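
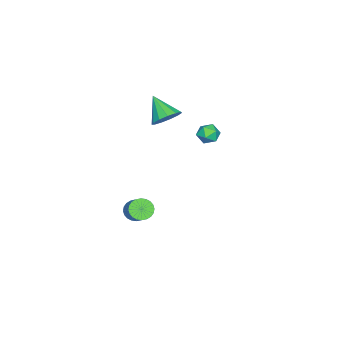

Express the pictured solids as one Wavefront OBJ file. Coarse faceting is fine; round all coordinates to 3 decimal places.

v 0.598 0.637 2.159
v 1.127 0.009 1.816
v 0.002 -0.457 3.241
v 1.389 0.229 2.182
v 1.4 0.578 2.542
v 1.156 0.947 2.779
v 0.735 1.216 2.82
v 0.271 1.302 2.651
v -0.089 1.177 2.326
v -0.232 0.88 1.947
v -0.11 0.506 1.636
v 0.236 0.173 1.491
v 0.697 -0.012 1.558
v 2.283 -0.4 -4.408
v 2.673 -0.184 -4.934
v 3.627 0.616 -3.899
v 3.237 0.4 -3.372
v 2.491 0.014 -4.919
v 3.445 0.814 -3.884
v 2.277 0.148 -4.826
v 3.231 0.949 -3.791
v 2.064 0.2 -4.67
v 3.019 1 -3.634
v 1.884 0.16 -4.473
v 2.839 0.96 -3.437
v 1.765 0.034 -4.267
v 2.72 0.834 -3.231
v 1.725 -0.157 -4.082
v 2.68 0.643 -3.046
v 1.77 -0.386 -3.946
v 2.724 0.415 -2.911
v 1.893 -0.616 -3.881
v 2.847 0.184 -2.846
v 2.075 -0.814 -3.896
v 3.029 -0.014 -2.861
v 2.289 -0.949 -3.989
v 3.243 -0.148 -2.954
v 2.501 -1 -4.146
v 3.456 -0.2 -3.11
v 2.681 -0.96 -4.343
v 3.636 -0.16 -3.307
v 2.8 -0.834 -4.549
v 3.755 -0.034 -3.513
v 2.84 -0.643 -4.734
v 3.795 0.157 -3.698
v 2.796 -0.415 -4.869
v 3.75 0.386 -3.834
v 2.85 4.43 2.965
v 3.224 4.016 3.341
v 1.996 3.764 3.079
v 2.37 3.35 3.455
v 2.195 3.954 3.693
v 2.723 4.366 3.622
v 2.497 3.414 2.798
v 3.025 3.826 2.727
v 3.006 3.388 3.237
v 2.819 3.722 3.791
v 2.401 4.058 2.629
v 2.214 4.392 3.183
f 2 1 4
f 2 4 3
f 4 1 5
f 4 5 3
f 5 1 6
f 5 6 3
f 6 1 7
f 6 7 3
f 7 1 8
f 7 8 3
f 8 1 9
f 8 9 3
f 9 1 10
f 9 10 3
f 10 1 11
f 10 11 3
f 11 1 12
f 11 12 3
f 12 1 13
f 12 13 3
f 13 1 2
f 13 2 3
f 15 14 18
f 15 18 16
f 16 18 19
f 16 19 17
f 18 14 20
f 18 20 19
f 19 20 21
f 19 21 17
f 20 14 22
f 20 22 21
f 21 22 23
f 21 23 17
f 22 14 24
f 22 24 23
f 23 24 25
f 23 25 17
f 24 14 26
f 24 26 25
f 25 26 27
f 25 27 17
f 26 14 28
f 26 28 27
f 27 28 29
f 27 29 17
f 28 14 30
f 28 30 29
f 29 30 31
f 29 31 17
f 30 14 32
f 30 32 31
f 31 32 33
f 31 33 17
f 32 14 34
f 32 34 33
f 33 34 35
f 33 35 17
f 34 14 36
f 34 36 35
f 35 36 37
f 35 37 17
f 36 14 38
f 36 38 37
f 37 38 39
f 37 39 17
f 38 14 40
f 38 40 39
f 39 40 41
f 39 41 17
f 40 14 42
f 40 42 41
f 41 42 43
f 41 43 17
f 42 14 44
f 42 44 43
f 43 44 45
f 43 45 17
f 44 14 46
f 44 46 45
f 45 46 47
f 45 47 17
f 46 14 15
f 46 15 47
f 47 15 16
f 47 16 17
f 48 59 53
f 48 53 49
f 48 49 55
f 48 55 58
f 48 58 59
f 49 53 57
f 53 59 52
f 59 58 50
f 58 55 54
f 55 49 56
f 51 57 52
f 51 52 50
f 51 50 54
f 51 54 56
f 51 56 57
f 52 57 53
f 50 52 59
f 54 50 58
f 56 54 55
f 57 56 49



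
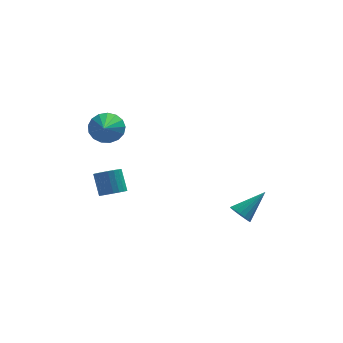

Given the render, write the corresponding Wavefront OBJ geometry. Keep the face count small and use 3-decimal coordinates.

v 1.816 -3.176 0.112
v 2.112 -3.08 -0.304
v 2.844 -2.644 0.968
v 1.98 -2.871 -0.275
v 1.811 -2.732 -0.158
v 1.642 -2.694 0.021
v 1.513 -2.767 0.221
v 1.454 -2.934 0.397
v 1.477 -3.156 0.506
v 1.578 -3.383 0.526
v 1.733 -3.562 0.451
v 1.908 -3.653 0.298
v 2.061 -3.635 0.103
v 2.158 -3.511 -0.091
v 2.176 -3.311 -0.237
v -2.894 -1.386 0.459
v -2.405 -1.127 0.374
v -2.577 -0.515 1.235
v -3.066 -0.774 1.321
v -2.552 -0.995 0.25
v -2.724 -0.383 1.112
v -2.758 -0.93 0.163
v -2.93 -0.319 1.024
v -2.988 -0.944 0.128
v -3.16 -0.333 0.989
v -3.201 -1.035 0.149
v -3.373 -0.424 1.01
v -3.361 -1.186 0.224
v -3.534 -0.575 1.085
v -3.441 -1.372 0.34
v -3.613 -0.761 1.201
v -3.426 -1.56 0.477
v -3.598 -0.949 1.338
v -3.319 -1.718 0.61
v -3.491 -1.107 1.471
v -3.138 -1.818 0.718
v -3.31 -1.207 1.579
v -2.915 -1.844 0.78
v -3.088 -1.233 1.642
v -2.689 -1.79 0.788
v -2.861 -1.179 1.649
v -2.498 -1.667 0.738
v -2.67 -1.056 1.599
v -2.375 -1.495 0.641
v -2.548 -0.883 1.502
v -2.342 -1.303 0.512
v -2.515 -0.692 1.373
v -2.939 1.255 2.561
v -2.504 0.897 2.066
v -3.141 -0.175 3.419
v -2.273 1.014 2.315
v -2.195 1.186 2.621
v -2.287 1.374 2.912
v -2.529 1.535 3.123
v -2.865 1.631 3.206
v -3.218 1.642 3.14
v -3.507 1.564 2.942
v -3.666 1.415 2.657
v -3.658 1.23 2.349
v -3.486 1.05 2.091
v -3.189 0.917 1.94
v -2.834 0.862 1.931
f 2 1 4
f 2 4 3
f 4 1 5
f 4 5 3
f 5 1 6
f 5 6 3
f 6 1 7
f 6 7 3
f 7 1 8
f 7 8 3
f 8 1 9
f 8 9 3
f 9 1 10
f 9 10 3
f 10 1 11
f 10 11 3
f 11 1 12
f 11 12 3
f 12 1 13
f 12 13 3
f 13 1 14
f 13 14 3
f 14 1 15
f 14 15 3
f 15 1 2
f 15 2 3
f 17 16 20
f 17 20 18
f 18 20 21
f 18 21 19
f 20 16 22
f 20 22 21
f 21 22 23
f 21 23 19
f 22 16 24
f 22 24 23
f 23 24 25
f 23 25 19
f 24 16 26
f 24 26 25
f 25 26 27
f 25 27 19
f 26 16 28
f 26 28 27
f 27 28 29
f 27 29 19
f 28 16 30
f 28 30 29
f 29 30 31
f 29 31 19
f 30 16 32
f 30 32 31
f 31 32 33
f 31 33 19
f 32 16 34
f 32 34 33
f 33 34 35
f 33 35 19
f 34 16 36
f 34 36 35
f 35 36 37
f 35 37 19
f 36 16 38
f 36 38 37
f 37 38 39
f 37 39 19
f 38 16 40
f 38 40 39
f 39 40 41
f 39 41 19
f 40 16 42
f 40 42 41
f 41 42 43
f 41 43 19
f 42 16 44
f 42 44 43
f 43 44 45
f 43 45 19
f 44 16 46
f 44 46 45
f 45 46 47
f 45 47 19
f 46 16 17
f 46 17 47
f 47 17 18
f 47 18 19
f 49 48 51
f 49 51 50
f 51 48 52
f 51 52 50
f 52 48 53
f 52 53 50
f 53 48 54
f 53 54 50
f 54 48 55
f 54 55 50
f 55 48 56
f 55 56 50
f 56 48 57
f 56 57 50
f 57 48 58
f 57 58 50
f 58 48 59
f 58 59 50
f 59 48 60
f 59 60 50
f 60 48 61
f 60 61 50
f 61 48 62
f 61 62 50
f 62 48 49
f 62 49 50



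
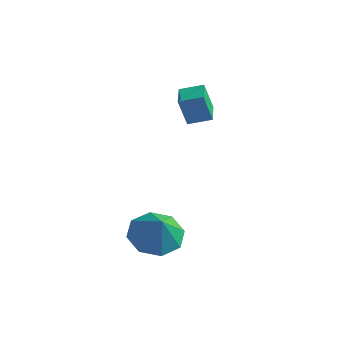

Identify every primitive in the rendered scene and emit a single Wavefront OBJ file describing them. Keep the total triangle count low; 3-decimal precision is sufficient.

v -1.721 1.043 2.957
v -1.877 0.715 4.143
v -2.5 1.852 3.079
v -2.656 1.524 4.264
v -1.044 1.656 3.216
v -1.2 1.328 4.401
v -1.823 2.465 3.337
v -1.979 2.137 4.523
v 0.038 -2.203 -0.763
v 0.746 -2.601 -1.412
v 0.802 -2.617 0.323
v 0.895 -1.842 -1.228
v 0.543 -1.294 -0.771
v -0.105 -1.278 -0.309
v -0.669 -1.804 -0.113
v -0.819 -2.564 -0.297
v -0.467 -3.112 -0.754
v 0.182 -3.128 -1.216
f 2 4 1
f 5 2 1
f 1 4 3
f 3 5 1
f 2 8 4
f 6 2 5
f 6 8 2
f 4 8 3
f 7 5 3
f 3 8 7
f 7 6 5
f 8 6 7
f 10 9 12
f 10 12 11
f 12 9 13
f 12 13 11
f 13 9 14
f 13 14 11
f 14 9 15
f 14 15 11
f 15 9 16
f 15 16 11
f 16 9 17
f 16 17 11
f 17 9 18
f 17 18 11
f 18 9 10
f 18 10 11



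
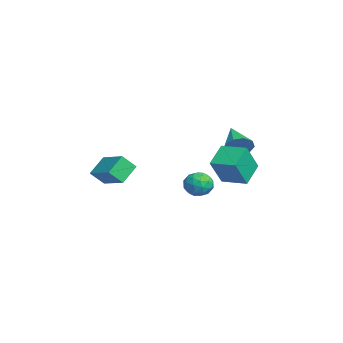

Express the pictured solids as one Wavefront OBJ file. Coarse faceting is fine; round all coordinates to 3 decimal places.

v 1.073 3.818 -0.826
v 1.443 3.417 -0.098
v -0.733 3.702 0.026
v 1.439 4.035 -0.022
v 1.263 4.551 -0.322
v 0.999 4.725 -0.858
v 0.769 4.474 -1.379
v 0.681 3.916 -1.642
v 0.777 3.313 -1.523
v 1.011 2.946 -1.077
v 1.273 2.987 -0.515
v -0.228 -2.852 -2.49
v -0.14 -3.654 -1.629
v 1.38 -1.994 -1.856
v 1.468 -2.796 -0.995
v 0.572 -3.704 -3.365
v 0.66 -4.506 -2.504
v 2.18 -2.846 -2.731
v 2.268 -3.648 -1.87
v 2.061 3.296 -1.708
v 2.764 2.506 -0.034
v 3.079 4.509 -1.564
v 3.782 3.719 0.111
v 3.178 2.461 -2.571
v 3.881 1.671 -0.896
v 4.196 3.674 -2.426
v 4.899 2.884 -0.752
v 2.491 1.862 -2.661
v 3.386 1.956 -2.566
v 2.674 0.444 -2.974
v 3.569 0.538 -2.879
v 3.028 0.597 -2.156
v 2.915 1.473 -1.963
v 3.145 0.927 -3.577
v 3.032 1.803 -3.384
v 3.79 1.378 -3.132
v 3.717 1.175 -2.254
v 2.343 1.225 -3.286
v 2.27 1.022 -2.408
v 2.922 2.033 -2.586
v 3.138 0.367 -2.954
v 2.82 0.402 -2.53
v 3.345 0.457 -2.473
v 2.646 1.75 -2.232
v 3.171 1.805 -2.175
v 2.961 1.007 -1.935
v 2.889 0.595 -3.365
v 3.414 0.65 -3.308
v 2.715 1.943 -3.067
v 3.24 1.998 -3.01
v 3.099 1.393 -3.605
v 3.686 1.749 -2.862
v 3.793 0.916 -3.047
v 3.544 1.144 -3.457
v 3.478 1.659 -3.343
v 3.643 1.629 -2.346
v 3.75 0.796 -2.53
v 3.433 0.831 -2.106
v 3.366 1.346 -1.992
v 3.88 1.29 -2.679
v 2.31 1.604 -3.01
v 2.417 0.771 -3.194
v 2.694 1.054 -3.548
v 2.627 1.569 -3.434
v 2.267 1.484 -2.493
v 2.374 0.651 -2.678
v 2.582 0.741 -2.197
v 2.516 1.256 -2.083
v 2.18 1.11 -2.861
f 2 1 4
f 2 4 3
f 4 1 5
f 4 5 3
f 5 1 6
f 5 6 3
f 6 1 7
f 6 7 3
f 7 1 8
f 7 8 3
f 8 1 9
f 8 9 3
f 9 1 10
f 9 10 3
f 10 1 11
f 10 11 3
f 11 1 2
f 11 2 3
f 13 15 12
f 16 13 12
f 12 15 14
f 14 16 12
f 13 19 15
f 17 13 16
f 17 19 13
f 15 19 14
f 18 16 14
f 14 19 18
f 18 17 16
f 19 17 18
f 21 23 20
f 24 21 20
f 20 23 22
f 22 24 20
f 21 27 23
f 25 21 24
f 25 27 21
f 23 27 22
f 26 24 22
f 22 27 26
f 26 25 24
f 27 25 26
f 28 65 44
f 65 39 68
f 44 68 33
f 65 68 44
f 28 44 40
f 44 33 45
f 40 45 29
f 44 45 40
f 28 40 49
f 40 29 50
f 49 50 35
f 40 50 49
f 28 49 61
f 49 35 64
f 61 64 38
f 49 64 61
f 28 61 65
f 61 38 69
f 65 69 39
f 61 69 65
f 29 45 56
f 45 33 59
f 56 59 37
f 45 59 56
f 33 68 46
f 68 39 67
f 46 67 32
f 68 67 46
f 39 69 66
f 69 38 62
f 66 62 30
f 69 62 66
f 38 64 63
f 64 35 51
f 63 51 34
f 64 51 63
f 35 50 55
f 50 29 52
f 55 52 36
f 50 52 55
f 31 57 43
f 57 37 58
f 43 58 32
f 57 58 43
f 31 43 41
f 43 32 42
f 41 42 30
f 43 42 41
f 31 41 48
f 41 30 47
f 48 47 34
f 41 47 48
f 31 48 53
f 48 34 54
f 53 54 36
f 48 54 53
f 31 53 57
f 53 36 60
f 57 60 37
f 53 60 57
f 32 58 46
f 58 37 59
f 46 59 33
f 58 59 46
f 30 42 66
f 42 32 67
f 66 67 39
f 42 67 66
f 34 47 63
f 47 30 62
f 63 62 38
f 47 62 63
f 36 54 55
f 54 34 51
f 55 51 35
f 54 51 55
f 37 60 56
f 60 36 52
f 56 52 29
f 60 52 56



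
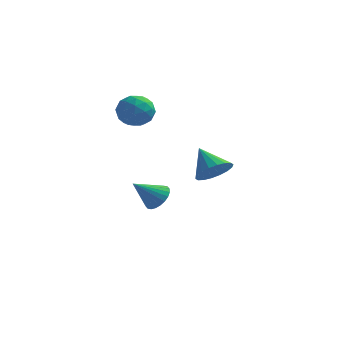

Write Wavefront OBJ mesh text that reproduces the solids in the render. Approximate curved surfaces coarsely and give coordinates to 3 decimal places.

v 1.806 -2.859 1.253
v 2.589 -2.393 1.613
v 0.834 -2.041 2.307
v 2.459 -2.13 1.29
v 2.201 -2.012 0.959
v 1.863 -2.061 0.687
v 1.515 -2.269 0.527
v 1.224 -2.593 0.511
v 1.048 -2.97 0.641
v 1.022 -3.325 0.893
v 1.152 -3.588 1.216
v 1.411 -3.706 1.547
v 1.748 -3.657 1.819
v 2.096 -3.449 1.979
v 2.387 -3.125 1.996
v 2.563 -2.748 1.865
v -3.276 1.388 3.171
v -2.637 1.112 3.93
v -3.443 -0.212 2.73
v -2.804 -0.488 3.489
v -3.74 -0.119 3.712
v -3.637 0.869 3.985
v -2.443 0.031 2.675
v -2.34 1.019 2.948
v -2.122 0.273 3.624
v -2.924 0.18 4.265
v -3.156 0.72 2.395
v -3.958 0.627 3.036
v -2.942 1.39 3.589
v -3.138 -0.49 3.071
v -3.689 -0.273 3.202
v -3.313 -0.436 3.648
v -3.529 1.248 3.621
v -3.154 1.085 4.068
v -3.802 0.362 3.939
v -2.926 -0.185 2.592
v -2.551 -0.348 3.039
v -2.767 1.336 3.012
v -2.391 1.173 3.458
v -2.278 0.538 2.721
v -2.264 0.735 3.856
v -2.362 -0.205 3.597
v -2.15 0.099 3.118
v -2.089 0.68 3.278
v -2.735 0.68 4.232
v -2.833 -0.26 3.973
v -3.383 -0.043 4.104
v -3.323 0.538 4.264
v -2.432 0.187 4.053
v -3.247 1.16 2.687
v -3.345 0.22 2.428
v -2.757 0.362 2.396
v -2.697 0.943 2.556
v -3.718 1.105 3.063
v -3.816 0.165 2.804
v -3.991 0.22 3.382
v -3.93 0.801 3.542
v -3.648 0.713 2.607
v -2.342 1.786 -3.168
v -1.958 2.229 -2.539
v -3.398 1.034 -1.992
v -2.204 2.44 -2.626
v -2.472 2.55 -2.796
v -2.72 2.545 -3.022
v -2.91 2.423 -3.27
v -3.014 2.205 -3.503
v -3.015 1.923 -3.685
v -2.914 1.62 -3.788
v -2.726 1.342 -3.797
v -2.479 1.132 -3.709
v -2.212 1.021 -3.54
v -1.964 1.027 -3.313
v -1.774 1.148 -3.065
v -1.67 1.366 -2.832
v -1.669 1.649 -2.65
v -1.77 1.952 -2.547
f 2 1 4
f 2 4 3
f 4 1 5
f 4 5 3
f 5 1 6
f 5 6 3
f 6 1 7
f 6 7 3
f 7 1 8
f 7 8 3
f 8 1 9
f 8 9 3
f 9 1 10
f 9 10 3
f 10 1 11
f 10 11 3
f 11 1 12
f 11 12 3
f 12 1 13
f 12 13 3
f 13 1 14
f 13 14 3
f 14 1 15
f 14 15 3
f 15 1 16
f 15 16 3
f 16 1 2
f 16 2 3
f 17 54 33
f 54 28 57
f 33 57 22
f 54 57 33
f 17 33 29
f 33 22 34
f 29 34 18
f 33 34 29
f 17 29 38
f 29 18 39
f 38 39 24
f 29 39 38
f 17 38 50
f 38 24 53
f 50 53 27
f 38 53 50
f 17 50 54
f 50 27 58
f 54 58 28
f 50 58 54
f 18 34 45
f 34 22 48
f 45 48 26
f 34 48 45
f 22 57 35
f 57 28 56
f 35 56 21
f 57 56 35
f 28 58 55
f 58 27 51
f 55 51 19
f 58 51 55
f 27 53 52
f 53 24 40
f 52 40 23
f 53 40 52
f 24 39 44
f 39 18 41
f 44 41 25
f 39 41 44
f 20 46 32
f 46 26 47
f 32 47 21
f 46 47 32
f 20 32 30
f 32 21 31
f 30 31 19
f 32 31 30
f 20 30 37
f 30 19 36
f 37 36 23
f 30 36 37
f 20 37 42
f 37 23 43
f 42 43 25
f 37 43 42
f 20 42 46
f 42 25 49
f 46 49 26
f 42 49 46
f 21 47 35
f 47 26 48
f 35 48 22
f 47 48 35
f 19 31 55
f 31 21 56
f 55 56 28
f 31 56 55
f 23 36 52
f 36 19 51
f 52 51 27
f 36 51 52
f 25 43 44
f 43 23 40
f 44 40 24
f 43 40 44
f 26 49 45
f 49 25 41
f 45 41 18
f 49 41 45
f 60 59 62
f 60 62 61
f 62 59 63
f 62 63 61
f 63 59 64
f 63 64 61
f 64 59 65
f 64 65 61
f 65 59 66
f 65 66 61
f 66 59 67
f 66 67 61
f 67 59 68
f 67 68 61
f 68 59 69
f 68 69 61
f 69 59 70
f 69 70 61
f 70 59 71
f 70 71 61
f 71 59 72
f 71 72 61
f 72 59 73
f 72 73 61
f 73 59 74
f 73 74 61
f 74 59 75
f 74 75 61
f 75 59 76
f 75 76 61
f 76 59 60
f 76 60 61



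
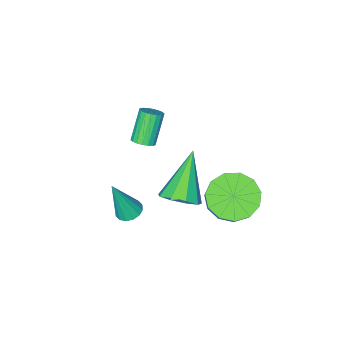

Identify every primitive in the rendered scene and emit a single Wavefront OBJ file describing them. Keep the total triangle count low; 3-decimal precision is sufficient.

v 0.625 -0.293 -2.529
v 0.965 -0.704 -2.699
v 1.215 -0.547 -0.731
v 1.124 -0.463 -2.717
v 1.15 -0.176 -2.685
v 1.035 0.08 -2.611
v 0.81 0.236 -2.515
v 0.536 0.25 -2.423
v 0.285 0.119 -2.36
v 0.126 -0.122 -2.341
v 0.1 -0.409 -2.374
v 0.215 -0.665 -2.447
v 0.439 -0.821 -2.543
v 0.714 -0.835 -2.635
v -1.103 -1.651 -0.386
v -0.717 -1.936 -0.245
v -1.431 -2.313 0.948
v -1.817 -2.029 0.806
v -0.669 -1.738 -0.154
v -1.383 -2.115 1.039
v -0.707 -1.524 -0.109
v -1.421 -1.901 1.084
v -0.824 -1.334 -0.119
v -1.538 -1.711 1.074
v -0.996 -1.208 -0.182
v -1.71 -1.585 1.011
v -1.189 -1.169 -0.285
v -1.903 -1.546 0.907
v -1.365 -1.226 -0.409
v -2.079 -1.603 0.784
v -1.489 -1.367 -0.528
v -2.203 -1.744 0.665
v -1.537 -1.565 -0.619
v -2.251 -1.942 0.574
v -1.499 -1.779 -0.664
v -2.213 -2.156 0.529
v -1.382 -1.969 -0.654
v -2.096 -2.346 0.539
v -1.21 -2.095 -0.591
v -1.924 -2.472 0.602
v -1.017 -2.134 -0.487
v -1.731 -2.511 0.705
v -0.841 -2.077 -0.364
v -1.555 -2.454 0.829
v -2.321 2.26 -1.453
v -1.462 2.493 -2.01
v -1.04 3.054 -1.124
v -1.899 2.82 -0.567
v -1.846 2.932 -2.105
v -1.425 3.493 -1.219
v -2.382 3.158 -1.993
v -1.96 3.719 -1.107
v -2.898 3.099 -1.709
v -2.476 3.66 -0.824
v -3.23 2.773 -1.345
v -2.809 3.334 -0.459
v -3.275 2.284 -1.014
v -2.853 2.845 -0.128
v -3.016 1.788 -0.823
v -2.594 2.348 0.063
v -2.537 1.441 -0.832
v -2.115 2.002 0.054
v -1.989 1.354 -1.038
v -1.567 1.915 -0.152
v -1.546 1.555 -1.376
v -1.125 2.116 -0.49
v -1.35 1.979 -1.738
v -0.928 2.54 -0.852
v 0.77 2.997 1.322
v 1.425 2.679 1.678
v -0.43 2.243 2.858
v 1.34 3.194 1.864
v 0.988 3.617 1.797
v 0.535 3.75 1.508
v 0.191 3.531 1.132
v 0.119 3.063 0.845
v 0.351 2.564 0.782
v 0.78 2.268 0.971
v 1.204 2.313 1.325
f 2 1 4
f 2 4 3
f 4 1 5
f 4 5 3
f 5 1 6
f 5 6 3
f 6 1 7
f 6 7 3
f 7 1 8
f 7 8 3
f 8 1 9
f 8 9 3
f 9 1 10
f 9 10 3
f 10 1 11
f 10 11 3
f 11 1 12
f 11 12 3
f 12 1 13
f 12 13 3
f 13 1 14
f 13 14 3
f 14 1 2
f 14 2 3
f 16 15 19
f 16 19 17
f 17 19 20
f 17 20 18
f 19 15 21
f 19 21 20
f 20 21 22
f 20 22 18
f 21 15 23
f 21 23 22
f 22 23 24
f 22 24 18
f 23 15 25
f 23 25 24
f 24 25 26
f 24 26 18
f 25 15 27
f 25 27 26
f 26 27 28
f 26 28 18
f 27 15 29
f 27 29 28
f 28 29 30
f 28 30 18
f 29 15 31
f 29 31 30
f 30 31 32
f 30 32 18
f 31 15 33
f 31 33 32
f 32 33 34
f 32 34 18
f 33 15 35
f 33 35 34
f 34 35 36
f 34 36 18
f 35 15 37
f 35 37 36
f 36 37 38
f 36 38 18
f 37 15 39
f 37 39 38
f 38 39 40
f 38 40 18
f 39 15 41
f 39 41 40
f 40 41 42
f 40 42 18
f 41 15 43
f 41 43 42
f 42 43 44
f 42 44 18
f 43 15 16
f 43 16 44
f 44 16 17
f 44 17 18
f 46 45 49
f 46 49 47
f 47 49 50
f 47 50 48
f 49 45 51
f 49 51 50
f 50 51 52
f 50 52 48
f 51 45 53
f 51 53 52
f 52 53 54
f 52 54 48
f 53 45 55
f 53 55 54
f 54 55 56
f 54 56 48
f 55 45 57
f 55 57 56
f 56 57 58
f 56 58 48
f 57 45 59
f 57 59 58
f 58 59 60
f 58 60 48
f 59 45 61
f 59 61 60
f 60 61 62
f 60 62 48
f 61 45 63
f 61 63 62
f 62 63 64
f 62 64 48
f 63 45 65
f 63 65 64
f 64 65 66
f 64 66 48
f 65 45 67
f 65 67 66
f 66 67 68
f 66 68 48
f 67 45 46
f 67 46 68
f 68 46 47
f 68 47 48
f 70 69 72
f 70 72 71
f 72 69 73
f 72 73 71
f 73 69 74
f 73 74 71
f 74 69 75
f 74 75 71
f 75 69 76
f 75 76 71
f 76 69 77
f 76 77 71
f 77 69 78
f 77 78 71
f 78 69 79
f 78 79 71
f 79 69 70
f 79 70 71



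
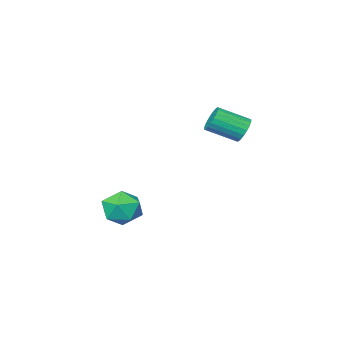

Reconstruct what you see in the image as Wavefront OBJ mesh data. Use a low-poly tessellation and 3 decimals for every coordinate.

v -4.556 1.538 1.894
v -4.19 1.52 1.275
v -2.997 0.645 2.006
v -3.364 0.662 2.626
v -4.085 1.769 1.402
v -2.892 0.894 2.133
v -4.061 1.979 1.615
v -2.868 1.104 2.346
v -4.123 2.112 1.876
v -2.93 1.237 2.607
v -4.26 2.146 2.14
v -3.067 1.271 2.871
v -4.448 2.075 2.361
v -3.256 1.2 3.092
v -4.655 1.911 2.502
v -3.462 1.036 3.233
v -4.845 1.682 2.538
v -3.652 0.807 3.269
v -4.985 1.428 2.463
v -3.792 0.553 3.194
v -5.051 1.193 2.289
v -3.858 0.318 3.02
v -5.031 1.018 2.047
v -3.838 0.143 2.778
v -4.929 0.933 1.779
v -3.737 0.058 2.51
v -4.763 0.952 1.531
v -3.57 0.077 2.262
v -4.561 1.072 1.345
v -3.368 0.197 2.076
v -4.358 1.273 1.255
v -3.166 0.398 1.986
v -0.23 -1.233 -3.671
v 0.232 -1.606 -2.74
v -1.072 -2.794 -3.88
v -0.61 -3.167 -2.949
v -1.374 -2.371 -2.906
v -0.853 -1.406 -2.777
v 0.013 -2.994 -3.843
v 0.534 -2.029 -3.714
v 0.382 -2.694 -2.847
v -0.475 -2.31 -2.267
v -0.365 -2.09 -4.353
v -1.222 -1.706 -3.773
f 2 1 5
f 2 5 3
f 3 5 6
f 3 6 4
f 5 1 7
f 5 7 6
f 6 7 8
f 6 8 4
f 7 1 9
f 7 9 8
f 8 9 10
f 8 10 4
f 9 1 11
f 9 11 10
f 10 11 12
f 10 12 4
f 11 1 13
f 11 13 12
f 12 13 14
f 12 14 4
f 13 1 15
f 13 15 14
f 14 15 16
f 14 16 4
f 15 1 17
f 15 17 16
f 16 17 18
f 16 18 4
f 17 1 19
f 17 19 18
f 18 19 20
f 18 20 4
f 19 1 21
f 19 21 20
f 20 21 22
f 20 22 4
f 21 1 23
f 21 23 22
f 22 23 24
f 22 24 4
f 23 1 25
f 23 25 24
f 24 25 26
f 24 26 4
f 25 1 27
f 25 27 26
f 26 27 28
f 26 28 4
f 27 1 29
f 27 29 28
f 28 29 30
f 28 30 4
f 29 1 31
f 29 31 30
f 30 31 32
f 30 32 4
f 31 1 2
f 31 2 32
f 32 2 3
f 32 3 4
f 33 44 38
f 33 38 34
f 33 34 40
f 33 40 43
f 33 43 44
f 34 38 42
f 38 44 37
f 44 43 35
f 43 40 39
f 40 34 41
f 36 42 37
f 36 37 35
f 36 35 39
f 36 39 41
f 36 41 42
f 37 42 38
f 35 37 44
f 39 35 43
f 41 39 40
f 42 41 34



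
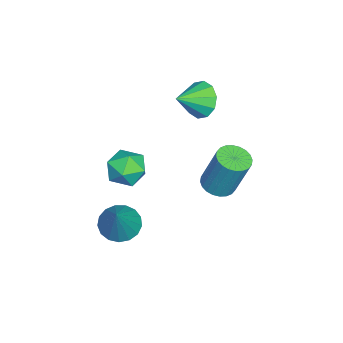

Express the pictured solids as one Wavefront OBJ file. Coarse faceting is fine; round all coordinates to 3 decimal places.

v 1.574 1.125 0.873
v 2.236 1.331 0.749
v 1.804 0.109 0.411
v 2.466 0.315 0.287
v 2.248 0.209 0.949
v 2.105 0.837 1.234
v 1.935 0.603 -0.074
v 1.792 1.231 0.211
v 2.459 1.009 0.164
v 2.653 0.765 0.796
v 1.387 0.675 0.364
v 1.581 0.431 0.996
v -1.161 2.252 1.431
v -0.762 2.247 0.856
v -0.479 1.628 1.909
v -0.634 2.577 1.105
v -0.707 2.783 1.478
v -0.953 2.786 1.834
v -1.279 2.585 2.036
v -1.559 2.257 2.007
v -1.687 1.927 1.758
v -1.614 1.721 1.385
v -1.368 1.718 1.029
v -1.043 1.919 0.827
v -0.525 2.956 -1.975
v -0.14 2.534 -1.878
v 0.051 3.062 -0.347
v -0.335 3.484 -0.445
v -0.005 2.7 -1.952
v 0.186 3.229 -0.422
v 0.05 2.906 -2.029
v 0.241 3.434 -0.499
v 0.017 3.119 -2.099
v 0.208 3.647 -0.569
v -0.098 3.307 -2.15
v 0.093 3.835 -0.619
v -0.278 3.441 -2.174
v -0.087 3.97 -0.643
v -0.496 3.502 -2.167
v -0.305 4.031 -0.637
v -0.718 3.48 -2.132
v -0.527 4.008 -0.602
v -0.911 3.378 -2.073
v -0.72 3.906 -0.542
v -1.046 3.211 -1.998
v -0.855 3.74 -0.468
v -1.101 3.006 -1.921
v -0.91 3.534 -0.391
v -1.068 2.793 -1.851
v -0.877 3.321 -0.321
v -0.953 2.605 -1.801
v -0.762 3.133 -0.27
v -0.773 2.47 -1.777
v -0.582 2.999 -0.246
v -0.555 2.409 -1.783
v -0.364 2.938 -0.253
v -0.333 2.432 -1.818
v -0.142 2.96 -0.288
v 1.54 0.352 -2.62
v 2.078 0.14 -2.978
v 2.52 0.508 -1.24
v 2.081 0.463 -3.017
v 1.961 0.761 -2.965
v 1.744 0.965 -2.834
v 1.48 1.029 -2.654
v 1.23 0.938 -2.466
v 1.051 0.712 -2.314
v 0.985 0.405 -2.232
v 1.045 0.085 -2.239
v 1.219 -0.173 -2.333
v 1.466 -0.311 -2.493
v 1.731 -0.297 -2.682
v 1.952 -0.134 -2.857
f 1 12 6
f 1 6 2
f 1 2 8
f 1 8 11
f 1 11 12
f 2 6 10
f 6 12 5
f 12 11 3
f 11 8 7
f 8 2 9
f 4 10 5
f 4 5 3
f 4 3 7
f 4 7 9
f 4 9 10
f 5 10 6
f 3 5 12
f 7 3 11
f 9 7 8
f 10 9 2
f 14 13 16
f 14 16 15
f 16 13 17
f 16 17 15
f 17 13 18
f 17 18 15
f 18 13 19
f 18 19 15
f 19 13 20
f 19 20 15
f 20 13 21
f 20 21 15
f 21 13 22
f 21 22 15
f 22 13 23
f 22 23 15
f 23 13 24
f 23 24 15
f 24 13 14
f 24 14 15
f 26 25 29
f 26 29 27
f 27 29 30
f 27 30 28
f 29 25 31
f 29 31 30
f 30 31 32
f 30 32 28
f 31 25 33
f 31 33 32
f 32 33 34
f 32 34 28
f 33 25 35
f 33 35 34
f 34 35 36
f 34 36 28
f 35 25 37
f 35 37 36
f 36 37 38
f 36 38 28
f 37 25 39
f 37 39 38
f 38 39 40
f 38 40 28
f 39 25 41
f 39 41 40
f 40 41 42
f 40 42 28
f 41 25 43
f 41 43 42
f 42 43 44
f 42 44 28
f 43 25 45
f 43 45 44
f 44 45 46
f 44 46 28
f 45 25 47
f 45 47 46
f 46 47 48
f 46 48 28
f 47 25 49
f 47 49 48
f 48 49 50
f 48 50 28
f 49 25 51
f 49 51 50
f 50 51 52
f 50 52 28
f 51 25 53
f 51 53 52
f 52 53 54
f 52 54 28
f 53 25 55
f 53 55 54
f 54 55 56
f 54 56 28
f 55 25 57
f 55 57 56
f 56 57 58
f 56 58 28
f 57 25 26
f 57 26 58
f 58 26 27
f 58 27 28
f 60 59 62
f 60 62 61
f 62 59 63
f 62 63 61
f 63 59 64
f 63 64 61
f 64 59 65
f 64 65 61
f 65 59 66
f 65 66 61
f 66 59 67
f 66 67 61
f 67 59 68
f 67 68 61
f 68 59 69
f 68 69 61
f 69 59 70
f 69 70 61
f 70 59 71
f 70 71 61
f 71 59 72
f 71 72 61
f 72 59 73
f 72 73 61
f 73 59 60
f 73 60 61



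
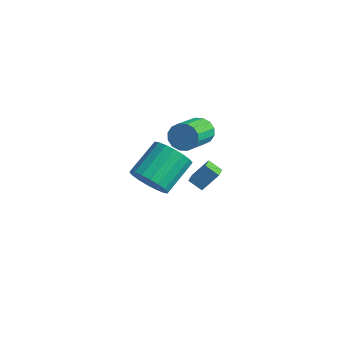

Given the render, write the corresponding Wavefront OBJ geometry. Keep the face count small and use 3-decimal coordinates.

v -1.096 2.748 -2.121
v -1.737 2.459 -1.642
v -1.553 3.391 -2.344
v -2.194 3.102 -1.866
v -0.646 3.418 -1.114
v -1.287 3.129 -0.636
v -1.103 4.061 -1.338
v -1.744 3.772 -0.859
v -2.411 3.767 0.926
v -2.117 4.184 1.542
v -1.435 2.51 2.35
v -1.729 2.093 1.734
v -2.502 4.082 1.656
v -1.82 2.408 2.464
v -2.863 3.895 1.574
v -2.18 2.222 2.382
v -3.102 3.674 1.319
v -2.42 2.001 2.126
v -3.157 3.478 0.958
v -2.474 1.804 1.766
v -3.011 3.359 0.589
v -2.329 1.686 1.396
v -2.705 3.35 0.31
v -2.023 1.676 1.118
v -2.32 3.452 0.196
v -1.638 1.778 1.004
v -1.96 3.638 0.278
v -1.277 1.965 1.086
v -1.72 3.859 0.534
v -1.038 2.186 1.341
v -1.666 4.056 0.894
v -0.983 2.382 1.702
v -1.811 4.174 1.264
v -1.129 2.501 2.071
v 1.594 -2.927 3.2
v 2.604 -2.879 3.331
v 2.397 -1.266 4.35
v 1.386 -1.313 4.22
v 2.541 -2.645 2.947
v 2.333 -1.031 3.966
v 2.29 -2.467 2.613
v 2.082 -0.853 3.633
v 1.901 -2.38 2.396
v 1.693 -0.766 3.415
v 1.451 -2.401 2.338
v 1.244 -0.787 3.358
v 1.029 -2.526 2.451
v 0.822 -0.912 3.47
v 0.72 -2.731 2.712
v 0.512 -1.117 3.732
v 0.583 -2.974 3.07
v 0.376 -1.361 4.089
v 0.647 -3.209 3.454
v 0.439 -1.595 4.473
v 0.898 -3.387 3.787
v 0.69 -1.773 4.807
v 1.287 -3.474 4.005
v 1.079 -1.86 5.024
v 1.736 -3.453 4.062
v 1.529 -1.839 5.082
v 2.158 -3.328 3.95
v 1.951 -1.714 4.969
v 2.468 -3.123 3.688
v 2.26 -1.509 4.708
f 2 4 1
f 5 2 1
f 1 4 3
f 3 5 1
f 2 8 4
f 6 2 5
f 6 8 2
f 4 8 3
f 7 5 3
f 3 8 7
f 7 6 5
f 8 6 7
f 10 9 13
f 10 13 11
f 11 13 14
f 11 14 12
f 13 9 15
f 13 15 14
f 14 15 16
f 14 16 12
f 15 9 17
f 15 17 16
f 16 17 18
f 16 18 12
f 17 9 19
f 17 19 18
f 18 19 20
f 18 20 12
f 19 9 21
f 19 21 20
f 20 21 22
f 20 22 12
f 21 9 23
f 21 23 22
f 22 23 24
f 22 24 12
f 23 9 25
f 23 25 24
f 24 25 26
f 24 26 12
f 25 9 27
f 25 27 26
f 26 27 28
f 26 28 12
f 27 9 29
f 27 29 28
f 28 29 30
f 28 30 12
f 29 9 31
f 29 31 30
f 30 31 32
f 30 32 12
f 31 9 33
f 31 33 32
f 32 33 34
f 32 34 12
f 33 9 10
f 33 10 34
f 34 10 11
f 34 11 12
f 36 35 39
f 36 39 37
f 37 39 40
f 37 40 38
f 39 35 41
f 39 41 40
f 40 41 42
f 40 42 38
f 41 35 43
f 41 43 42
f 42 43 44
f 42 44 38
f 43 35 45
f 43 45 44
f 44 45 46
f 44 46 38
f 45 35 47
f 45 47 46
f 46 47 48
f 46 48 38
f 47 35 49
f 47 49 48
f 48 49 50
f 48 50 38
f 49 35 51
f 49 51 50
f 50 51 52
f 50 52 38
f 51 35 53
f 51 53 52
f 52 53 54
f 52 54 38
f 53 35 55
f 53 55 54
f 54 55 56
f 54 56 38
f 55 35 57
f 55 57 56
f 56 57 58
f 56 58 38
f 57 35 59
f 57 59 58
f 58 59 60
f 58 60 38
f 59 35 61
f 59 61 60
f 60 61 62
f 60 62 38
f 61 35 63
f 61 63 62
f 62 63 64
f 62 64 38
f 63 35 36
f 63 36 64
f 64 36 37
f 64 37 38



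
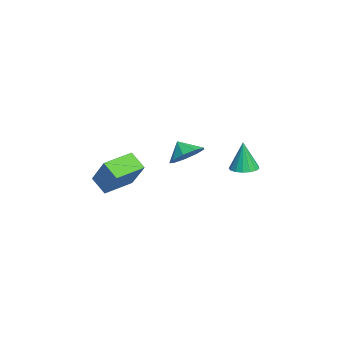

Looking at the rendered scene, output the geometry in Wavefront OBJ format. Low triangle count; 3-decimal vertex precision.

v 0.218 -3.712 1.743
v -0.456 -4.358 2.496
v -0.833 -2.322 1.996
v -1.507 -2.969 2.749
v 1.467 -3.071 3.411
v 0.793 -3.718 4.164
v 0.416 -1.682 3.664
v -0.258 -2.328 4.417
v -2.082 0.524 3.369
v -1.169 0.301 3.837
v -2.618 0.016 4.171
v -1.417 0.932 4.072
v -1.977 1.373 3.978
v -2.585 1.417 3.599
v -2.959 1.042 3.112
v -2.922 0.426 2.746
v -2.492 -0.145 2.671
v -1.871 -0.403 2.923
v -1.348 -0.227 3.383
v -1.355 3.434 2.777
v -0.574 3.32 2.811
v -1.445 3.366 4.583
v -0.611 3.696 2.824
v -0.819 4.012 2.825
v -1.15 4.196 2.815
v -1.527 4.204 2.797
v -1.865 4.037 2.774
v -2.087 3.731 2.751
v -2.14 3.357 2.735
v -2.014 3 2.728
v -1.736 2.743 2.732
v -1.372 2.644 2.746
v -1.003 2.726 2.768
v -0.715 2.97 2.791
f 2 4 1
f 5 2 1
f 1 4 3
f 3 5 1
f 2 8 4
f 6 2 5
f 6 8 2
f 4 8 3
f 7 5 3
f 3 8 7
f 7 6 5
f 8 6 7
f 10 9 12
f 10 12 11
f 12 9 13
f 12 13 11
f 13 9 14
f 13 14 11
f 14 9 15
f 14 15 11
f 15 9 16
f 15 16 11
f 16 9 17
f 16 17 11
f 17 9 18
f 17 18 11
f 18 9 19
f 18 19 11
f 19 9 10
f 19 10 11
f 21 20 23
f 21 23 22
f 23 20 24
f 23 24 22
f 24 20 25
f 24 25 22
f 25 20 26
f 25 26 22
f 26 20 27
f 26 27 22
f 27 20 28
f 27 28 22
f 28 20 29
f 28 29 22
f 29 20 30
f 29 30 22
f 30 20 31
f 30 31 22
f 31 20 32
f 31 32 22
f 32 20 33
f 32 33 22
f 33 20 34
f 33 34 22
f 34 20 21
f 34 21 22



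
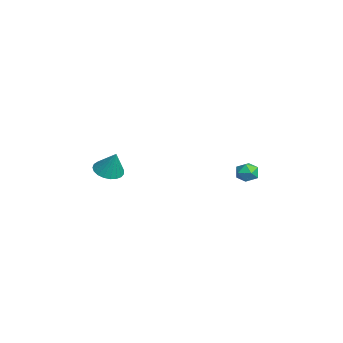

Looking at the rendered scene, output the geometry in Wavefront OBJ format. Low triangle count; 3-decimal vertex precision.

v -1.425 4.566 -1.519
v -1.096 4.11 -0.966
v -2.504 3.89 -1.434
v -2.175 3.434 -0.881
v -2.346 4.187 -0.721
v -1.679 4.605 -0.773
v -1.921 3.395 -1.627
v -1.254 3.813 -1.679
v -1.402 3.387 -1.033
v -1.665 3.876 -0.473
v -1.935 4.124 -1.927
v -2.198 4.613 -1.367
v -1.449 -4.047 -0.317
v -0.805 -4.714 -0.391
v -0.871 -3.653 1.177
v -0.622 -4.408 -0.542
v -0.582 -4.041 -0.654
v -0.692 -3.674 -0.708
v -0.933 -3.372 -0.695
v -1.263 -3.186 -0.616
v -1.625 -3.149 -0.486
v -1.957 -3.268 -0.326
v -2.201 -3.521 -0.165
v -2.315 -3.865 -0.03
v -2.279 -4.241 0.055
v -2.1 -4.583 0.076
v -1.808 -4.832 0.028
v -1.454 -4.946 -0.078
v -1.099 -4.904 -0.227
f 1 12 6
f 1 6 2
f 1 2 8
f 1 8 11
f 1 11 12
f 2 6 10
f 6 12 5
f 12 11 3
f 11 8 7
f 8 2 9
f 4 10 5
f 4 5 3
f 4 3 7
f 4 7 9
f 4 9 10
f 5 10 6
f 3 5 12
f 7 3 11
f 9 7 8
f 10 9 2
f 14 13 16
f 14 16 15
f 16 13 17
f 16 17 15
f 17 13 18
f 17 18 15
f 18 13 19
f 18 19 15
f 19 13 20
f 19 20 15
f 20 13 21
f 20 21 15
f 21 13 22
f 21 22 15
f 22 13 23
f 22 23 15
f 23 13 24
f 23 24 15
f 24 13 25
f 24 25 15
f 25 13 26
f 25 26 15
f 26 13 27
f 26 27 15
f 27 13 28
f 27 28 15
f 28 13 29
f 28 29 15
f 29 13 14
f 29 14 15



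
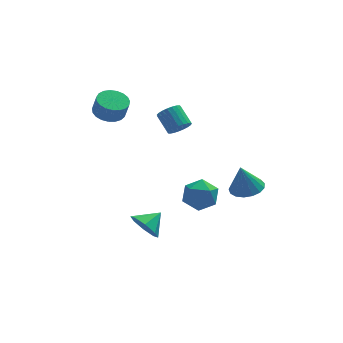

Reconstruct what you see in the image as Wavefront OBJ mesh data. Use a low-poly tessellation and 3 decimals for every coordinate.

v -2.742 -1.851 -3.291
v -2.274 -1.776 -4.102
v -1.818 -1.329 -2.709
v -2.684 -1.201 -3.967
v -3.128 -1.006 -3.436
v -3.346 -1.307 -2.819
v -3.21 -1.926 -2.479
v -2.8 -2.501 -2.614
v -2.356 -2.696 -3.145
v -2.138 -2.396 -3.762
v -0.253 2.081 1.117
v 0.236 2.49 0.88
v -0.179 3.429 1.645
v -0.667 3.019 1.883
v 0.023 2.542 0.701
v -0.392 3.481 1.466
v -0.237 2.514 0.594
v -0.652 3.453 1.359
v -0.5 2.411 0.577
v -0.915 3.35 1.342
v -0.72 2.251 0.654
v -1.135 3.19 1.419
v -0.859 2.062 0.811
v -1.274 3.001 1.576
v -0.894 1.876 1.021
v -1.309 2.814 1.786
v -0.817 1.725 1.248
v -1.232 2.663 2.013
v -0.643 1.636 1.452
v -1.058 2.574 2.217
v -0.401 1.623 1.598
v -0.816 2.562 2.363
v -0.134 1.69 1.661
v -0.549 2.629 2.426
v 0.113 1.824 1.63
v -0.302 2.763 2.395
v 0.297 2.003 1.511
v -0.118 2.942 2.276
v 0.385 2.195 1.323
v -0.029 3.134 2.088
v 0.364 2.367 1.1
v -0.051 3.306 1.865
v 2.092 -3.31 0.119
v 2.874 -2.904 0.302
v 1.748 -3.33 1.641
v 2.6 -2.578 0.244
v 2.209 -2.419 0.157
v 1.791 -2.464 0.062
v 1.442 -2.704 -0.02
v 1.243 -3.082 -0.07
v 1.238 -3.513 -0.077
v 1.428 -3.897 -0.039
v 1.771 -4.147 0.036
v 2.187 -4.205 0.13
v 2.582 -4.059 0.221
v 2.864 -3.741 0.289
v 2.97 -3.324 0.318
v -3.888 1.969 2.856
v -3.366 1.341 2.588
v -3.169 1.082 3.576
v -3.692 1.711 3.844
v -3.141 1.618 2.616
v -2.945 1.359 3.604
v -3.045 1.955 2.685
v -2.849 1.697 3.673
v -3.096 2.295 2.784
v -2.899 2.037 3.772
v -3.283 2.579 2.895
v -3.087 2.32 3.883
v -3.575 2.757 3
v -3.379 2.499 3.988
v -3.921 2.799 3.08
v -3.725 2.541 4.068
v -4.261 2.698 3.121
v -4.065 2.439 4.109
v -4.537 2.47 3.116
v -4.341 2.212 4.104
v -4.701 2.156 3.066
v -4.505 1.897 4.054
v -4.724 1.81 2.98
v -4.528 1.551 3.968
v -4.603 1.491 2.873
v -4.406 1.232 3.861
v -4.358 1.255 2.762
v -4.162 0.996 3.75
v -4.031 1.142 2.668
v -3.835 0.884 3.656
v -3.681 1.173 2.606
v -3.484 0.914 3.594
v 0.79 1.368 -2.432
v 1.586 1.115 -3.088
v -0.346 0.805 -3.592
v 0.45 0.552 -4.248
v 0.304 0.001 -3.353
v 1.006 0.348 -2.635
v 0.234 1.572 -4.045
v 0.936 1.919 -3.327
v 1.242 1.241 -4.085
v 1.286 0.27 -3.657
v -0.046 1.65 -3.023
v -0.002 0.679 -2.595
f 2 1 4
f 2 4 3
f 4 1 5
f 4 5 3
f 5 1 6
f 5 6 3
f 6 1 7
f 6 7 3
f 7 1 8
f 7 8 3
f 8 1 9
f 8 9 3
f 9 1 10
f 9 10 3
f 10 1 2
f 10 2 3
f 12 11 15
f 12 15 13
f 13 15 16
f 13 16 14
f 15 11 17
f 15 17 16
f 16 17 18
f 16 18 14
f 17 11 19
f 17 19 18
f 18 19 20
f 18 20 14
f 19 11 21
f 19 21 20
f 20 21 22
f 20 22 14
f 21 11 23
f 21 23 22
f 22 23 24
f 22 24 14
f 23 11 25
f 23 25 24
f 24 25 26
f 24 26 14
f 25 11 27
f 25 27 26
f 26 27 28
f 26 28 14
f 27 11 29
f 27 29 28
f 28 29 30
f 28 30 14
f 29 11 31
f 29 31 30
f 30 31 32
f 30 32 14
f 31 11 33
f 31 33 32
f 32 33 34
f 32 34 14
f 33 11 35
f 33 35 34
f 34 35 36
f 34 36 14
f 35 11 37
f 35 37 36
f 36 37 38
f 36 38 14
f 37 11 39
f 37 39 38
f 38 39 40
f 38 40 14
f 39 11 41
f 39 41 40
f 40 41 42
f 40 42 14
f 41 11 12
f 41 12 42
f 42 12 13
f 42 13 14
f 44 43 46
f 44 46 45
f 46 43 47
f 46 47 45
f 47 43 48
f 47 48 45
f 48 43 49
f 48 49 45
f 49 43 50
f 49 50 45
f 50 43 51
f 50 51 45
f 51 43 52
f 51 52 45
f 52 43 53
f 52 53 45
f 53 43 54
f 53 54 45
f 54 43 55
f 54 55 45
f 55 43 56
f 55 56 45
f 56 43 57
f 56 57 45
f 57 43 44
f 57 44 45
f 59 58 62
f 59 62 60
f 60 62 63
f 60 63 61
f 62 58 64
f 62 64 63
f 63 64 65
f 63 65 61
f 64 58 66
f 64 66 65
f 65 66 67
f 65 67 61
f 66 58 68
f 66 68 67
f 67 68 69
f 67 69 61
f 68 58 70
f 68 70 69
f 69 70 71
f 69 71 61
f 70 58 72
f 70 72 71
f 71 72 73
f 71 73 61
f 72 58 74
f 72 74 73
f 73 74 75
f 73 75 61
f 74 58 76
f 74 76 75
f 75 76 77
f 75 77 61
f 76 58 78
f 76 78 77
f 77 78 79
f 77 79 61
f 78 58 80
f 78 80 79
f 79 80 81
f 79 81 61
f 80 58 82
f 80 82 81
f 81 82 83
f 81 83 61
f 82 58 84
f 82 84 83
f 83 84 85
f 83 85 61
f 84 58 86
f 84 86 85
f 85 86 87
f 85 87 61
f 86 58 88
f 86 88 87
f 87 88 89
f 87 89 61
f 88 58 59
f 88 59 89
f 89 59 60
f 89 60 61
f 90 101 95
f 90 95 91
f 90 91 97
f 90 97 100
f 90 100 101
f 91 95 99
f 95 101 94
f 101 100 92
f 100 97 96
f 97 91 98
f 93 99 94
f 93 94 92
f 93 92 96
f 93 96 98
f 93 98 99
f 94 99 95
f 92 94 101
f 96 92 100
f 98 96 97
f 99 98 91



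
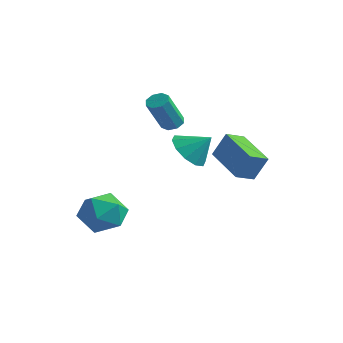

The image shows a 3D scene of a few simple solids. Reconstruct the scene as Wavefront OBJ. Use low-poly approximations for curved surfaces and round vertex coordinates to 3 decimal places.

v -1.135 2.792 -1.358
v -0.461 2.982 -2.127
v -0.305 3.308 -0.502
v -0.844 3.496 -2.066
v -1.337 3.74 -1.735
v -1.754 3.622 -1.259
v -1.934 3.187 -0.822
v -1.809 2.601 -0.589
v -1.427 2.088 -0.65
v -0.933 1.843 -0.982
v -0.517 1.961 -1.457
v -0.337 2.396 -1.894
v -1.465 2.159 0.334
v -0.954 2.322 0.392
v -0.803 1.303 1.905
v -1.315 1.141 1.846
v -1.222 2.57 0.586
v -1.071 1.551 2.099
v -1.632 2.577 0.632
v -1.482 1.559 2.145
v -1.945 2.34 0.503
v -1.795 1.321 2.016
v -1.977 1.997 0.275
v -1.826 0.978 1.788
v -1.709 1.749 0.081
v -1.558 0.73 1.594
v -1.298 1.741 0.035
v -1.148 0.723 1.548
v -0.985 1.979 0.164
v -0.835 0.96 1.677
v -1.192 -1.433 -4.657
v -0.257 -1.915 -4.177
v -2.243 -2.065 -3.243
v -1.308 -2.547 -2.763
v -1.412 -1.396 -2.798
v -0.762 -1.005 -3.672
v -1.738 -2.975 -3.748
v -1.088 -2.584 -4.622
v -0.594 -2.868 -3.615
v -0.392 -1.892 -3.028
v -2.108 -2.088 -4.392
v -1.906 -1.112 -3.805
v 0.82 2.219 -0.926
v 1.303 2.533 0.251
v 0.996 3.11 -1.235
v 1.478 3.424 -0.059
v 2.762 1.616 -1.561
v 3.244 1.93 -0.385
v 2.937 2.507 -1.871
v 3.42 2.821 -0.694
f 2 1 4
f 2 4 3
f 4 1 5
f 4 5 3
f 5 1 6
f 5 6 3
f 6 1 7
f 6 7 3
f 7 1 8
f 7 8 3
f 8 1 9
f 8 9 3
f 9 1 10
f 9 10 3
f 10 1 11
f 10 11 3
f 11 1 12
f 11 12 3
f 12 1 2
f 12 2 3
f 14 13 17
f 14 17 15
f 15 17 18
f 15 18 16
f 17 13 19
f 17 19 18
f 18 19 20
f 18 20 16
f 19 13 21
f 19 21 20
f 20 21 22
f 20 22 16
f 21 13 23
f 21 23 22
f 22 23 24
f 22 24 16
f 23 13 25
f 23 25 24
f 24 25 26
f 24 26 16
f 25 13 27
f 25 27 26
f 26 27 28
f 26 28 16
f 27 13 29
f 27 29 28
f 28 29 30
f 28 30 16
f 29 13 14
f 29 14 30
f 30 14 15
f 30 15 16
f 31 42 36
f 31 36 32
f 31 32 38
f 31 38 41
f 31 41 42
f 32 36 40
f 36 42 35
f 42 41 33
f 41 38 37
f 38 32 39
f 34 40 35
f 34 35 33
f 34 33 37
f 34 37 39
f 34 39 40
f 35 40 36
f 33 35 42
f 37 33 41
f 39 37 38
f 40 39 32
f 44 46 43
f 47 44 43
f 43 46 45
f 45 47 43
f 44 50 46
f 48 44 47
f 48 50 44
f 46 50 45
f 49 47 45
f 45 50 49
f 49 48 47
f 50 48 49



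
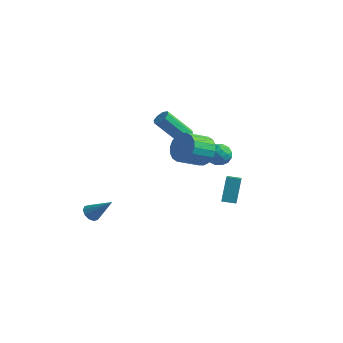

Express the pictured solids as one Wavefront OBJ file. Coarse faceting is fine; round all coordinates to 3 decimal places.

v 2.998 2.288 1.777
v 3.659 2.272 1.329
v 3.141 1.028 2.031
v 3.802 1.012 1.583
v 3.8 1.406 2.278
v 3.712 2.184 2.121
v 3.088 1.116 1.239
v 3 1.894 1.082
v 3.715 1.547 0.996
v 4.155 1.727 1.638
v 2.645 1.573 1.722
v 3.085 1.753 2.364
v 3.316 2.39 1.53
v 3.484 0.91 1.83
v 3.483 1.141 2.238
v 3.871 1.132 1.975
v 3.347 2.339 1.996
v 3.736 2.33 1.733
v 3.819 1.821 2.291
v 3.064 0.97 1.627
v 3.453 0.961 1.364
v 2.929 2.168 1.385
v 3.317 2.159 1.122
v 2.981 1.479 1.069
v 3.738 1.955 1.071
v 3.821 1.215 1.221
v 3.402 1.276 1.019
v 3.35 1.733 0.926
v 3.996 2.061 1.449
v 4.08 1.32 1.598
v 4.079 1.552 2.007
v 4.027 2.009 1.915
v 4.029 1.635 1.253
v 2.72 1.98 1.762
v 2.804 1.239 1.911
v 2.773 1.291 1.445
v 2.721 1.748 1.353
v 2.979 2.085 2.139
v 3.062 1.345 2.289
v 3.45 1.567 2.434
v 3.398 2.024 2.341
v 2.771 1.665 2.107
v -1.227 -4.089 -1.91
v -0.819 -4.376 -2.243
v -0.013 -3.731 -0.73
v -0.823 -4.02 -2.347
v -0.981 -3.69 -2.284
v -1.233 -3.513 -2.078
v -1.483 -3.555 -1.808
v -1.635 -3.802 -1.576
v -1.632 -4.158 -1.472
v -1.474 -4.487 -1.535
v -1.222 -4.664 -1.741
v -0.972 -4.622 -2.011
v -0.303 3.598 0.937
v 0.132 3.717 1.303
v -1.003 2.86 2.929
v -1.437 2.742 2.563
v -0.161 4.049 1.273
v -1.296 3.192 2.899
v -0.537 4.117 1.047
v -1.672 3.261 2.673
v -0.775 3.882 0.756
v -1.91 3.025 2.382
v -0.737 3.48 0.571
v -1.872 2.623 2.197
v -0.444 3.148 0.601
v -1.579 2.291 2.227
v -0.068 3.079 0.827
v -1.203 2.223 2.453
v 0.17 3.315 1.118
v -0.965 2.458 2.744
v 4.216 -1.043 3.583
v 5.128 -1.192 3.966
v 4.615 -2.446 4.7
v 3.704 -2.297 4.317
v 4.933 -0.934 4.272
v 4.42 -2.187 5.005
v 4.597 -0.697 4.441
v 4.084 -1.95 5.174
v 4.185 -0.529 4.44
v 3.672 -1.782 5.174
v 3.779 -0.463 4.27
v 3.266 -1.716 5.003
v 3.46 -0.511 3.963
v 2.947 -1.764 4.697
v 3.291 -0.665 3.582
v 2.778 -1.919 4.315
v 3.305 -0.894 3.2
v 2.792 -2.148 3.934
v 3.5 -1.153 2.895
v 2.987 -2.406 3.628
v 3.836 -1.39 2.726
v 3.323 -2.643 3.459
v 4.248 -1.558 2.726
v 3.735 -2.811 3.46
v 4.654 -1.624 2.897
v 4.141 -2.877 3.63
v 4.973 -1.576 3.203
v 4.46 -2.829 3.937
v 5.142 -1.421 3.585
v 4.629 -2.675 4.318
v 3.181 2.265 -2.609
v 2.931 3.105 -1.106
v 2.409 3.47 -3.411
v 2.159 4.31 -1.908
v 3.921 2.67 -2.712
v 3.671 3.51 -1.209
v 3.149 3.875 -3.514
v 2.899 4.715 -2.011
f 1 38 17
f 38 12 41
f 17 41 6
f 38 41 17
f 1 17 13
f 17 6 18
f 13 18 2
f 17 18 13
f 1 13 22
f 13 2 23
f 22 23 8
f 13 23 22
f 1 22 34
f 22 8 37
f 34 37 11
f 22 37 34
f 1 34 38
f 34 11 42
f 38 42 12
f 34 42 38
f 2 18 29
f 18 6 32
f 29 32 10
f 18 32 29
f 6 41 19
f 41 12 40
f 19 40 5
f 41 40 19
f 12 42 39
f 42 11 35
f 39 35 3
f 42 35 39
f 11 37 36
f 37 8 24
f 36 24 7
f 37 24 36
f 8 23 28
f 23 2 25
f 28 25 9
f 23 25 28
f 4 30 16
f 30 10 31
f 16 31 5
f 30 31 16
f 4 16 14
f 16 5 15
f 14 15 3
f 16 15 14
f 4 14 21
f 14 3 20
f 21 20 7
f 14 20 21
f 4 21 26
f 21 7 27
f 26 27 9
f 21 27 26
f 4 26 30
f 26 9 33
f 30 33 10
f 26 33 30
f 5 31 19
f 31 10 32
f 19 32 6
f 31 32 19
f 3 15 39
f 15 5 40
f 39 40 12
f 15 40 39
f 7 20 36
f 20 3 35
f 36 35 11
f 20 35 36
f 9 27 28
f 27 7 24
f 28 24 8
f 27 24 28
f 10 33 29
f 33 9 25
f 29 25 2
f 33 25 29
f 44 43 46
f 44 46 45
f 46 43 47
f 46 47 45
f 47 43 48
f 47 48 45
f 48 43 49
f 48 49 45
f 49 43 50
f 49 50 45
f 50 43 51
f 50 51 45
f 51 43 52
f 51 52 45
f 52 43 53
f 52 53 45
f 53 43 54
f 53 54 45
f 54 43 44
f 54 44 45
f 56 55 59
f 56 59 57
f 57 59 60
f 57 60 58
f 59 55 61
f 59 61 60
f 60 61 62
f 60 62 58
f 61 55 63
f 61 63 62
f 62 63 64
f 62 64 58
f 63 55 65
f 63 65 64
f 64 65 66
f 64 66 58
f 65 55 67
f 65 67 66
f 66 67 68
f 66 68 58
f 67 55 69
f 67 69 68
f 68 69 70
f 68 70 58
f 69 55 71
f 69 71 70
f 70 71 72
f 70 72 58
f 71 55 56
f 71 56 72
f 72 56 57
f 72 57 58
f 74 73 77
f 74 77 75
f 75 77 78
f 75 78 76
f 77 73 79
f 77 79 78
f 78 79 80
f 78 80 76
f 79 73 81
f 79 81 80
f 80 81 82
f 80 82 76
f 81 73 83
f 81 83 82
f 82 83 84
f 82 84 76
f 83 73 85
f 83 85 84
f 84 85 86
f 84 86 76
f 85 73 87
f 85 87 86
f 86 87 88
f 86 88 76
f 87 73 89
f 87 89 88
f 88 89 90
f 88 90 76
f 89 73 91
f 89 91 90
f 90 91 92
f 90 92 76
f 91 73 93
f 91 93 92
f 92 93 94
f 92 94 76
f 93 73 95
f 93 95 94
f 94 95 96
f 94 96 76
f 95 73 97
f 95 97 96
f 96 97 98
f 96 98 76
f 97 73 99
f 97 99 98
f 98 99 100
f 98 100 76
f 99 73 101
f 99 101 100
f 100 101 102
f 100 102 76
f 101 73 74
f 101 74 102
f 102 74 75
f 102 75 76
f 104 106 103
f 107 104 103
f 103 106 105
f 105 107 103
f 104 110 106
f 108 104 107
f 108 110 104
f 106 110 105
f 109 107 105
f 105 110 109
f 109 108 107
f 110 108 109



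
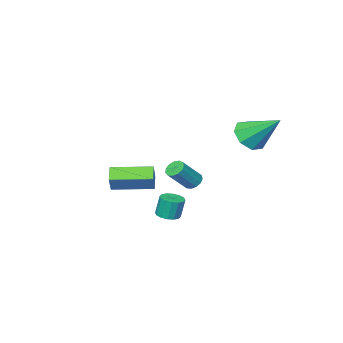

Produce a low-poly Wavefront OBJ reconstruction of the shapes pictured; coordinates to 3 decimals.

v -2.714 -3.217 -2.496
v -2.36 -2.944 -2.816
v -1.252 -3.029 -1.664
v -1.606 -3.303 -1.344
v -2.513 -2.73 -2.653
v -1.406 -2.815 -1.501
v -2.73 -2.671 -2.44
v -1.623 -2.756 -1.288
v -2.942 -2.785 -2.244
v -1.835 -2.87 -1.093
v -3.081 -3.037 -2.129
v -1.974 -3.122 -0.977
v -3.104 -3.346 -2.13
v -1.997 -3.431 -0.978
v -3.003 -3.614 -2.247
v -1.895 -3.699 -1.096
v -2.809 -3.756 -2.444
v -1.702 -3.842 -1.292
v -2.586 -3.728 -2.656
v -1.479 -3.813 -1.505
v -2.403 -3.537 -2.818
v -1.296 -3.622 -1.666
v -2.319 -3.245 -2.878
v -1.211 -3.33 -1.726
v 2.178 0.899 -1.845
v 2.568 1.342 -1.847
v 2.413 1.483 -0.777
v 2.022 1.041 -0.775
v 2.299 1.474 -1.903
v 2.143 1.615 -0.834
v 1.997 1.452 -1.944
v 1.841 1.593 -0.875
v 1.743 1.282 -1.959
v 1.588 1.423 -0.889
v 1.606 1.009 -1.942
v 1.451 1.151 -0.873
v 1.623 0.707 -1.9
v 1.467 0.849 -0.831
v 1.787 0.457 -1.843
v 1.632 0.598 -0.773
v 2.057 0.325 -1.786
v 1.901 0.466 -0.717
v 2.359 0.347 -1.745
v 2.203 0.488 -0.676
v 2.612 0.517 -1.731
v 2.457 0.658 -0.661
v 2.749 0.789 -1.747
v 2.594 0.931 -0.678
v 2.733 1.091 -1.789
v 2.577 1.233 -0.72
v 4.229 -0.649 -0.196
v 3.755 -1.211 0.27
v 2.753 0.668 -0.11
v 2.279 0.106 0.356
v 4.621 -0.266 0.664
v 4.147 -0.828 1.13
v 3.145 1.051 0.75
v 2.671 0.489 1.216
v -1.984 1.729 2.35
v -1.142 1.583 2.789
v -2.416 3.311 3.71
v -1.092 2.068 2.239
v -1.565 2.355 1.755
v -2.283 2.275 1.62
v -2.825 1.875 1.912
v -2.875 1.39 2.461
v -2.402 1.103 2.946
v -1.685 1.183 3.081
f 2 1 5
f 2 5 3
f 3 5 6
f 3 6 4
f 5 1 7
f 5 7 6
f 6 7 8
f 6 8 4
f 7 1 9
f 7 9 8
f 8 9 10
f 8 10 4
f 9 1 11
f 9 11 10
f 10 11 12
f 10 12 4
f 11 1 13
f 11 13 12
f 12 13 14
f 12 14 4
f 13 1 15
f 13 15 14
f 14 15 16
f 14 16 4
f 15 1 17
f 15 17 16
f 16 17 18
f 16 18 4
f 17 1 19
f 17 19 18
f 18 19 20
f 18 20 4
f 19 1 21
f 19 21 20
f 20 21 22
f 20 22 4
f 21 1 23
f 21 23 22
f 22 23 24
f 22 24 4
f 23 1 2
f 23 2 24
f 24 2 3
f 24 3 4
f 26 25 29
f 26 29 27
f 27 29 30
f 27 30 28
f 29 25 31
f 29 31 30
f 30 31 32
f 30 32 28
f 31 25 33
f 31 33 32
f 32 33 34
f 32 34 28
f 33 25 35
f 33 35 34
f 34 35 36
f 34 36 28
f 35 25 37
f 35 37 36
f 36 37 38
f 36 38 28
f 37 25 39
f 37 39 38
f 38 39 40
f 38 40 28
f 39 25 41
f 39 41 40
f 40 41 42
f 40 42 28
f 41 25 43
f 41 43 42
f 42 43 44
f 42 44 28
f 43 25 45
f 43 45 44
f 44 45 46
f 44 46 28
f 45 25 47
f 45 47 46
f 46 47 48
f 46 48 28
f 47 25 49
f 47 49 48
f 48 49 50
f 48 50 28
f 49 25 26
f 49 26 50
f 50 26 27
f 50 27 28
f 52 54 51
f 55 52 51
f 51 54 53
f 53 55 51
f 52 58 54
f 56 52 55
f 56 58 52
f 54 58 53
f 57 55 53
f 53 58 57
f 57 56 55
f 58 56 57
f 60 59 62
f 60 62 61
f 62 59 63
f 62 63 61
f 63 59 64
f 63 64 61
f 64 59 65
f 64 65 61
f 65 59 66
f 65 66 61
f 66 59 67
f 66 67 61
f 67 59 68
f 67 68 61
f 68 59 60
f 68 60 61



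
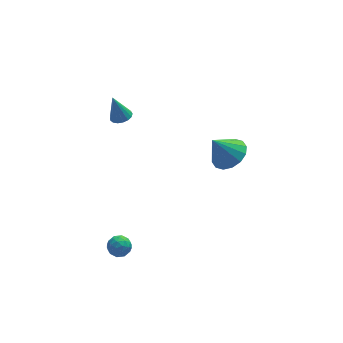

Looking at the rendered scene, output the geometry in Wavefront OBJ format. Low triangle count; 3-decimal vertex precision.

v -3.887 -2.758 -1.257
v -3.617 -2.292 -1.643
v -3.623 -3.508 -1.977
v -3.353 -3.042 -2.363
v -3.067 -3.201 -1.786
v -3.231 -2.738 -1.342
v -4.009 -3.062 -2.278
v -4.173 -2.599 -1.834
v -3.693 -2.48 -2.274
v -3.11 -2.566 -1.97
v -4.13 -3.234 -1.65
v -3.547 -3.32 -1.346
v -3.776 -2.459 -1.387
v -3.464 -3.341 -2.233
v -3.297 -3.434 -1.894
v -3.138 -3.16 -2.121
v -3.548 -2.721 -1.21
v -3.39 -2.448 -1.437
v -3.066 -2.982 -1.521
v -3.85 -3.352 -2.183
v -3.692 -3.079 -2.41
v -4.102 -2.64 -1.499
v -3.943 -2.366 -1.726
v -4.174 -2.818 -2.099
v -3.661 -2.296 -1.985
v -3.505 -2.737 -2.408
v -3.891 -2.749 -2.358
v -3.988 -2.476 -2.097
v -3.319 -2.347 -1.806
v -3.163 -2.787 -2.229
v -2.995 -2.881 -1.89
v -3.092 -2.609 -1.629
v -3.363 -2.457 -2.177
v -4.077 -3.013 -1.391
v -3.921 -3.453 -1.814
v -4.148 -3.191 -1.991
v -4.245 -2.919 -1.73
v -3.735 -3.063 -1.212
v -3.579 -3.504 -1.635
v -3.252 -3.324 -1.523
v -3.349 -3.051 -1.262
v -3.877 -3.343 -1.443
v 3.273 1.824 -0.607
v 3.98 1.178 -0.129
v 2.347 1.856 0.807
v 4.16 1.691 -0.022
v 4.102 2.239 -0.072
v 3.823 2.676 -0.266
v 3.396 2.885 -0.55
v 2.936 2.81 -0.85
v 2.567 2.47 -1.084
v 2.387 1.957 -1.191
v 2.444 1.409 -1.141
v 2.724 0.971 -0.947
v 3.151 0.762 -0.663
v 3.61 0.838 -0.363
v -2.199 2.714 3.091
v -1.647 2.918 3.208
v -2.581 2.906 4.549
v -1.795 3.154 3.138
v -2.035 3.29 3.058
v -2.312 3.294 2.985
v -2.564 3.164 2.936
v -2.732 2.932 2.923
v -2.778 2.65 2.948
v -2.692 2.382 3.006
v -2.492 2.19 3.083
v -2.226 2.119 3.162
v -1.953 2.183 3.225
v -1.737 2.37 3.257
v -1.627 2.635 3.251
f 1 38 17
f 38 12 41
f 17 41 6
f 38 41 17
f 1 17 13
f 17 6 18
f 13 18 2
f 17 18 13
f 1 13 22
f 13 2 23
f 22 23 8
f 13 23 22
f 1 22 34
f 22 8 37
f 34 37 11
f 22 37 34
f 1 34 38
f 34 11 42
f 38 42 12
f 34 42 38
f 2 18 29
f 18 6 32
f 29 32 10
f 18 32 29
f 6 41 19
f 41 12 40
f 19 40 5
f 41 40 19
f 12 42 39
f 42 11 35
f 39 35 3
f 42 35 39
f 11 37 36
f 37 8 24
f 36 24 7
f 37 24 36
f 8 23 28
f 23 2 25
f 28 25 9
f 23 25 28
f 4 30 16
f 30 10 31
f 16 31 5
f 30 31 16
f 4 16 14
f 16 5 15
f 14 15 3
f 16 15 14
f 4 14 21
f 14 3 20
f 21 20 7
f 14 20 21
f 4 21 26
f 21 7 27
f 26 27 9
f 21 27 26
f 4 26 30
f 26 9 33
f 30 33 10
f 26 33 30
f 5 31 19
f 31 10 32
f 19 32 6
f 31 32 19
f 3 15 39
f 15 5 40
f 39 40 12
f 15 40 39
f 7 20 36
f 20 3 35
f 36 35 11
f 20 35 36
f 9 27 28
f 27 7 24
f 28 24 8
f 27 24 28
f 10 33 29
f 33 9 25
f 29 25 2
f 33 25 29
f 44 43 46
f 44 46 45
f 46 43 47
f 46 47 45
f 47 43 48
f 47 48 45
f 48 43 49
f 48 49 45
f 49 43 50
f 49 50 45
f 50 43 51
f 50 51 45
f 51 43 52
f 51 52 45
f 52 43 53
f 52 53 45
f 53 43 54
f 53 54 45
f 54 43 55
f 54 55 45
f 55 43 56
f 55 56 45
f 56 43 44
f 56 44 45
f 58 57 60
f 58 60 59
f 60 57 61
f 60 61 59
f 61 57 62
f 61 62 59
f 62 57 63
f 62 63 59
f 63 57 64
f 63 64 59
f 64 57 65
f 64 65 59
f 65 57 66
f 65 66 59
f 66 57 67
f 66 67 59
f 67 57 68
f 67 68 59
f 68 57 69
f 68 69 59
f 69 57 70
f 69 70 59
f 70 57 71
f 70 71 59
f 71 57 58
f 71 58 59



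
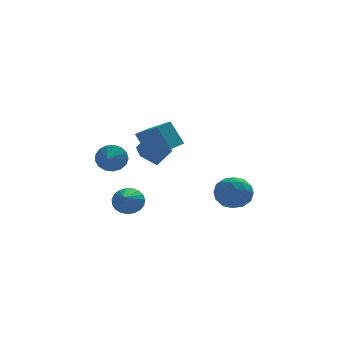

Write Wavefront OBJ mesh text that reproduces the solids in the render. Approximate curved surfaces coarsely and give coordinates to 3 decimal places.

v -3.593 -2.348 1.25
v -3.037 -2.303 1.994
v -3.947 -3.272 1.57
v -3.414 -2.111 2.131
v -3.832 -1.973 2.067
v -4.196 -1.921 1.815
v -4.421 -1.967 1.434
v -4.457 -2.1 1.011
v -4.295 -2.29 0.642
v -3.972 -2.493 0.413
v -3.562 -2.663 0.375
v -3.16 -2.761 0.538
v -2.856 -2.764 0.864
v -2.722 -2.672 1.278
v -2.787 -2.506 1.686
v -2.749 -2.699 -1.883
v -2.457 -2.34 -1.088
v -3.251 -4.341 -0.957
v -2.824 -2.232 -1.094
v -3.178 -2.204 -1.237
v -3.458 -2.262 -1.491
v -3.615 -2.396 -1.813
v -3.623 -2.582 -2.147
v -3.48 -2.788 -2.436
v -3.21 -2.979 -2.628
v -2.861 -3.122 -2.693
v -2.493 -3.192 -2.617
v -2.169 -3.176 -2.414
v -1.945 -3.078 -2.119
v -1.861 -2.915 -1.784
v -1.93 -2.714 -1.466
v -2.141 -2.511 -1.22
v -0.965 -0.183 0.457
v -1.814 0.54 0.976
v -0.526 1.157 -0.693
v -1.376 1.88 -0.175
v -0.024 0.28 1.355
v -0.874 1.003 1.873
v 0.414 1.62 0.204
v -0.435 2.343 0.723
v -0.503 -3.359 2.09
v -1.172 -2.849 3.579
v -1.497 -1.948 1.16
v -2.166 -1.439 2.649
v 0.326 -2.681 2.231
v -0.343 -2.172 3.72
v -0.668 -1.271 1.301
v -1.337 -0.761 2.79
v 2.785 0.724 -2.242
v 3.919 0.911 -1.833
v 3.501 -0.331 -3.747
v 4.635 -0.144 -3.338
v 3.87 -0.856 -2.71
v 3.427 -0.204 -1.779
v 3.993 0.784 -3.801
v 3.55 1.436 -2.87
v 4.666 0.948 -2.796
v 4.589 -0.066 -2.122
v 2.831 0.646 -3.458
v 2.754 -0.368 -2.784
v 3.289 0.91 -1.905
v 4.131 -0.33 -3.675
v 3.681 -0.749 -3.306
v 4.348 -0.639 -3.065
v 3 0.255 -1.874
v 3.666 0.365 -1.633
v 3.637 -0.674 -2.149
v 3.754 0.215 -3.947
v 4.42 0.325 -3.706
v 3.072 1.219 -2.515
v 3.739 1.329 -2.274
v 3.783 1.254 -3.431
v 4.394 1.042 -2.231
v 4.816 0.421 -3.116
v 4.438 0.967 -3.388
v 4.178 1.35 -2.841
v 4.349 0.446 -1.835
v 4.771 -0.175 -2.72
v 4.321 -0.593 -2.35
v 4.06 -0.21 -1.803
v 4.788 0.467 -2.401
v 2.649 0.755 -2.86
v 3.071 0.134 -3.745
v 3.36 0.79 -3.777
v 3.099 1.173 -3.23
v 2.604 0.159 -2.464
v 3.026 -0.462 -3.349
v 3.242 -0.77 -2.739
v 2.982 -0.387 -2.192
v 2.632 0.113 -3.179
f 2 1 4
f 2 4 3
f 4 1 5
f 4 5 3
f 5 1 6
f 5 6 3
f 6 1 7
f 6 7 3
f 7 1 8
f 7 8 3
f 8 1 9
f 8 9 3
f 9 1 10
f 9 10 3
f 10 1 11
f 10 11 3
f 11 1 12
f 11 12 3
f 12 1 13
f 12 13 3
f 13 1 14
f 13 14 3
f 14 1 15
f 14 15 3
f 15 1 2
f 15 2 3
f 17 16 19
f 17 19 18
f 19 16 20
f 19 20 18
f 20 16 21
f 20 21 18
f 21 16 22
f 21 22 18
f 22 16 23
f 22 23 18
f 23 16 24
f 23 24 18
f 24 16 25
f 24 25 18
f 25 16 26
f 25 26 18
f 26 16 27
f 26 27 18
f 27 16 28
f 27 28 18
f 28 16 29
f 28 29 18
f 29 16 30
f 29 30 18
f 30 16 31
f 30 31 18
f 31 16 32
f 31 32 18
f 32 16 17
f 32 17 18
f 34 36 33
f 37 34 33
f 33 36 35
f 35 37 33
f 34 40 36
f 38 34 37
f 38 40 34
f 36 40 35
f 39 37 35
f 35 40 39
f 39 38 37
f 40 38 39
f 42 44 41
f 45 42 41
f 41 44 43
f 43 45 41
f 42 48 44
f 46 42 45
f 46 48 42
f 44 48 43
f 47 45 43
f 43 48 47
f 47 46 45
f 48 46 47
f 49 86 65
f 86 60 89
f 65 89 54
f 86 89 65
f 49 65 61
f 65 54 66
f 61 66 50
f 65 66 61
f 49 61 70
f 61 50 71
f 70 71 56
f 61 71 70
f 49 70 82
f 70 56 85
f 82 85 59
f 70 85 82
f 49 82 86
f 82 59 90
f 86 90 60
f 82 90 86
f 50 66 77
f 66 54 80
f 77 80 58
f 66 80 77
f 54 89 67
f 89 60 88
f 67 88 53
f 89 88 67
f 60 90 87
f 90 59 83
f 87 83 51
f 90 83 87
f 59 85 84
f 85 56 72
f 84 72 55
f 85 72 84
f 56 71 76
f 71 50 73
f 76 73 57
f 71 73 76
f 52 78 64
f 78 58 79
f 64 79 53
f 78 79 64
f 52 64 62
f 64 53 63
f 62 63 51
f 64 63 62
f 52 62 69
f 62 51 68
f 69 68 55
f 62 68 69
f 52 69 74
f 69 55 75
f 74 75 57
f 69 75 74
f 52 74 78
f 74 57 81
f 78 81 58
f 74 81 78
f 53 79 67
f 79 58 80
f 67 80 54
f 79 80 67
f 51 63 87
f 63 53 88
f 87 88 60
f 63 88 87
f 55 68 84
f 68 51 83
f 84 83 59
f 68 83 84
f 57 75 76
f 75 55 72
f 76 72 56
f 75 72 76
f 58 81 77
f 81 57 73
f 77 73 50
f 81 73 77



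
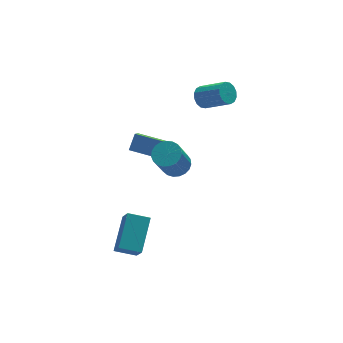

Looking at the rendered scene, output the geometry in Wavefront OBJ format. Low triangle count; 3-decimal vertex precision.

v 0.203 -0.769 -0.016
v 0.712 -0.276 0.396
v -0.073 -0.998 2.229
v -0.583 -1.491 1.816
v 0.438 -0.078 0.357
v -0.348 -0.799 2.189
v 0.123 0.001 0.253
v -0.663 -0.72 2.085
v -0.179 -0.053 0.103
v -0.964 -0.775 1.935
v -0.414 -0.231 -0.068
v -1.199 -0.953 1.764
v -0.542 -0.502 -0.23
v -1.328 -1.224 1.602
v -0.542 -0.819 -0.355
v -1.328 -1.541 1.477
v -0.413 -1.128 -0.421
v -1.199 -1.85 1.411
v -0.178 -1.375 -0.418
v -0.963 -2.096 1.415
v 0.124 -1.516 -0.344
v -0.662 -2.238 1.488
v 0.438 -1.529 -0.214
v -0.347 -2.251 1.618
v 0.713 -1.41 -0.05
v -0.073 -2.132 1.782
v 0.899 -1.181 0.12
v 0.113 -1.902 1.952
v 0.964 -0.88 0.267
v 0.179 -1.602 2.099
v 0.898 -0.56 0.364
v 0.113 -1.282 2.197
v -4.088 -3.995 -2.642
v -3.081 -2.501 -1.487
v -4.044 -2.998 -3.969
v -3.037 -1.505 -2.814
v -3.003 -4.475 -2.966
v -1.996 -2.982 -1.811
v -2.959 -3.479 -4.293
v -1.952 -1.985 -3.138
v 3.147 3.085 1.38
v 3.415 2.788 0.781
v 4.44 1.697 1.781
v 4.173 1.995 2.38
v 3.643 3.073 0.858
v 4.668 1.982 1.858
v 3.738 3.361 1.075
v 4.764 2.27 2.074
v 3.675 3.575 1.373
v 4.701 2.484 2.373
v 3.471 3.658 1.673
v 4.496 2.567 2.673
v 3.18 3.588 1.895
v 4.205 2.497 2.895
v 2.88 3.383 1.979
v 3.905 2.292 2.979
v 2.652 3.098 1.902
v 3.677 2.007 2.902
v 2.556 2.81 1.686
v 3.582 1.719 2.685
v 2.619 2.596 1.387
v 3.645 1.505 2.387
v 2.824 2.513 1.087
v 3.849 1.422 2.087
v 3.115 2.583 0.865
v 4.14 1.492 1.865
v 0.412 1.655 -1.829
v -0.002 0.953 -1.105
v -1.037 2.762 -1.582
v -1.451 2.06 -0.859
v 0.931 2.16 -1.041
v 0.517 1.458 -0.318
v -0.518 3.267 -0.795
v -0.932 2.565 -0.071
f 2 1 5
f 2 5 3
f 3 5 6
f 3 6 4
f 5 1 7
f 5 7 6
f 6 7 8
f 6 8 4
f 7 1 9
f 7 9 8
f 8 9 10
f 8 10 4
f 9 1 11
f 9 11 10
f 10 11 12
f 10 12 4
f 11 1 13
f 11 13 12
f 12 13 14
f 12 14 4
f 13 1 15
f 13 15 14
f 14 15 16
f 14 16 4
f 15 1 17
f 15 17 16
f 16 17 18
f 16 18 4
f 17 1 19
f 17 19 18
f 18 19 20
f 18 20 4
f 19 1 21
f 19 21 20
f 20 21 22
f 20 22 4
f 21 1 23
f 21 23 22
f 22 23 24
f 22 24 4
f 23 1 25
f 23 25 24
f 24 25 26
f 24 26 4
f 25 1 27
f 25 27 26
f 26 27 28
f 26 28 4
f 27 1 29
f 27 29 28
f 28 29 30
f 28 30 4
f 29 1 31
f 29 31 30
f 30 31 32
f 30 32 4
f 31 1 2
f 31 2 32
f 32 2 3
f 32 3 4
f 34 36 33
f 37 34 33
f 33 36 35
f 35 37 33
f 34 40 36
f 38 34 37
f 38 40 34
f 36 40 35
f 39 37 35
f 35 40 39
f 39 38 37
f 40 38 39
f 42 41 45
f 42 45 43
f 43 45 46
f 43 46 44
f 45 41 47
f 45 47 46
f 46 47 48
f 46 48 44
f 47 41 49
f 47 49 48
f 48 49 50
f 48 50 44
f 49 41 51
f 49 51 50
f 50 51 52
f 50 52 44
f 51 41 53
f 51 53 52
f 52 53 54
f 52 54 44
f 53 41 55
f 53 55 54
f 54 55 56
f 54 56 44
f 55 41 57
f 55 57 56
f 56 57 58
f 56 58 44
f 57 41 59
f 57 59 58
f 58 59 60
f 58 60 44
f 59 41 61
f 59 61 60
f 60 61 62
f 60 62 44
f 61 41 63
f 61 63 62
f 62 63 64
f 62 64 44
f 63 41 65
f 63 65 64
f 64 65 66
f 64 66 44
f 65 41 42
f 65 42 66
f 66 42 43
f 66 43 44
f 68 70 67
f 71 68 67
f 67 70 69
f 69 71 67
f 68 74 70
f 72 68 71
f 72 74 68
f 70 74 69
f 73 71 69
f 69 74 73
f 73 72 71
f 74 72 73



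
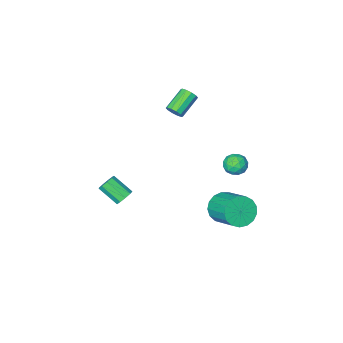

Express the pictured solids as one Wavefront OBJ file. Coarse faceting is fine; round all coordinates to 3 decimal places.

v -1.011 3.394 2.586
v -0.658 3.1 1.984
v -2.082 3.32 1.996
v -1.729 3.026 1.394
v -1.786 2.624 2.033
v -1.124 2.67 2.397
v -1.616 3.75 1.583
v -0.954 3.796 1.947
v -1.033 3.321 1.364
v -1.137 2.624 1.642
v -1.603 3.796 2.338
v -1.707 3.099 2.616
v -0.741 3.254 2.337
v -1.999 3.166 1.643
v -2.033 2.93 2.019
v -1.826 2.757 1.665
v -1.014 3.001 2.58
v -0.807 2.828 2.226
v -1.47 2.548 2.255
v -1.933 3.592 1.754
v -1.726 3.419 1.4
v -0.914 3.663 2.315
v -0.707 3.49 1.961
v -1.27 3.872 1.725
v -0.753 3.211 1.618
v -1.383 3.167 1.271
v -1.316 3.592 1.382
v -0.927 3.62 1.597
v -0.815 2.801 1.782
v -1.444 2.757 1.435
v -1.478 2.521 1.81
v -1.089 2.548 2.025
v -1.035 2.931 1.417
v -1.296 3.663 2.545
v -1.925 3.619 2.198
v -1.651 3.872 1.955
v -1.262 3.899 2.17
v -1.357 3.253 2.709
v -1.987 3.209 2.362
v -1.813 2.8 2.383
v -1.424 2.828 2.598
v -1.705 3.489 2.563
v 2.104 -3.048 -4.086
v 2.493 -3.222 -4.55
v 3.065 -4.326 -3.659
v 2.676 -4.152 -3.194
v 2.682 -2.924 -4.303
v 3.254 -4.028 -3.412
v 2.601 -2.684 -3.954
v 3.173 -3.788 -3.063
v 2.287 -2.615 -3.667
v 2.86 -3.719 -2.775
v 1.888 -2.748 -3.575
v 2.46 -3.852 -2.684
v 1.589 -3.022 -3.723
v 2.162 -4.126 -2.832
v 1.532 -3.308 -4.04
v 2.104 -4.412 -3.149
v 1.742 -3.472 -4.379
v 2.314 -4.576 -3.487
v 2.121 -3.438 -4.58
v 2.693 -4.542 -3.689
v -0.412 -1.614 3.557
v -0.076 -1.839 3.959
v -1.352 -2.27 4.785
v -1.688 -2.046 4.383
v -0.136 -1.502 4.043
v -1.412 -1.933 4.869
v -0.301 -1.208 3.941
v -1.577 -1.639 4.767
v -0.509 -1.069 3.693
v -1.785 -1.501 4.518
v -0.679 -1.139 3.392
v -1.956 -1.57 4.218
v -0.748 -1.39 3.155
v -2.024 -1.821 3.981
v -0.688 -1.727 3.071
v -1.964 -2.158 3.897
v -0.523 -2.021 3.173
v -1.799 -2.452 3.999
v -0.315 -2.159 3.422
v -1.591 -2.591 4.247
v -0.144 -2.09 3.722
v -1.421 -2.521 4.548
v -1.383 2.114 -2.67
v -1.022 1.632 -1.81
v -0.996 3.364 -0.85
v -1.357 3.846 -1.71
v -0.605 1.764 -2.058
v -0.579 3.495 -1.098
v -0.366 1.975 -2.446
v -0.341 3.707 -1.486
v -0.361 2.219 -2.886
v -0.335 3.95 -1.926
v -0.589 2.438 -3.276
v -0.563 4.17 -2.316
v -0.999 2.584 -3.527
v -0.974 4.315 -2.567
v -1.497 2.621 -3.582
v -1.472 4.353 -2.622
v -1.969 2.543 -3.428
v -1.944 4.275 -2.468
v -2.307 2.366 -3.1
v -2.281 4.098 -2.141
v -2.433 2.132 -2.674
v -2.407 3.864 -1.714
v -2.318 1.893 -2.247
v -2.292 3.625 -1.287
v -1.989 1.705 -1.916
v -1.964 3.437 -0.957
v -1.521 1.611 -1.759
v -1.496 3.343 -0.799
f 1 38 17
f 38 12 41
f 17 41 6
f 38 41 17
f 1 17 13
f 17 6 18
f 13 18 2
f 17 18 13
f 1 13 22
f 13 2 23
f 22 23 8
f 13 23 22
f 1 22 34
f 22 8 37
f 34 37 11
f 22 37 34
f 1 34 38
f 34 11 42
f 38 42 12
f 34 42 38
f 2 18 29
f 18 6 32
f 29 32 10
f 18 32 29
f 6 41 19
f 41 12 40
f 19 40 5
f 41 40 19
f 12 42 39
f 42 11 35
f 39 35 3
f 42 35 39
f 11 37 36
f 37 8 24
f 36 24 7
f 37 24 36
f 8 23 28
f 23 2 25
f 28 25 9
f 23 25 28
f 4 30 16
f 30 10 31
f 16 31 5
f 30 31 16
f 4 16 14
f 16 5 15
f 14 15 3
f 16 15 14
f 4 14 21
f 14 3 20
f 21 20 7
f 14 20 21
f 4 21 26
f 21 7 27
f 26 27 9
f 21 27 26
f 4 26 30
f 26 9 33
f 30 33 10
f 26 33 30
f 5 31 19
f 31 10 32
f 19 32 6
f 31 32 19
f 3 15 39
f 15 5 40
f 39 40 12
f 15 40 39
f 7 20 36
f 20 3 35
f 36 35 11
f 20 35 36
f 9 27 28
f 27 7 24
f 28 24 8
f 27 24 28
f 10 33 29
f 33 9 25
f 29 25 2
f 33 25 29
f 44 43 47
f 44 47 45
f 45 47 48
f 45 48 46
f 47 43 49
f 47 49 48
f 48 49 50
f 48 50 46
f 49 43 51
f 49 51 50
f 50 51 52
f 50 52 46
f 51 43 53
f 51 53 52
f 52 53 54
f 52 54 46
f 53 43 55
f 53 55 54
f 54 55 56
f 54 56 46
f 55 43 57
f 55 57 56
f 56 57 58
f 56 58 46
f 57 43 59
f 57 59 58
f 58 59 60
f 58 60 46
f 59 43 61
f 59 61 60
f 60 61 62
f 60 62 46
f 61 43 44
f 61 44 62
f 62 44 45
f 62 45 46
f 64 63 67
f 64 67 65
f 65 67 68
f 65 68 66
f 67 63 69
f 67 69 68
f 68 69 70
f 68 70 66
f 69 63 71
f 69 71 70
f 70 71 72
f 70 72 66
f 71 63 73
f 71 73 72
f 72 73 74
f 72 74 66
f 73 63 75
f 73 75 74
f 74 75 76
f 74 76 66
f 75 63 77
f 75 77 76
f 76 77 78
f 76 78 66
f 77 63 79
f 77 79 78
f 78 79 80
f 78 80 66
f 79 63 81
f 79 81 80
f 80 81 82
f 80 82 66
f 81 63 83
f 81 83 82
f 82 83 84
f 82 84 66
f 83 63 64
f 83 64 84
f 84 64 65
f 84 65 66
f 86 85 89
f 86 89 87
f 87 89 90
f 87 90 88
f 89 85 91
f 89 91 90
f 90 91 92
f 90 92 88
f 91 85 93
f 91 93 92
f 92 93 94
f 92 94 88
f 93 85 95
f 93 95 94
f 94 95 96
f 94 96 88
f 95 85 97
f 95 97 96
f 96 97 98
f 96 98 88
f 97 85 99
f 97 99 98
f 98 99 100
f 98 100 88
f 99 85 101
f 99 101 100
f 100 101 102
f 100 102 88
f 101 85 103
f 101 103 102
f 102 103 104
f 102 104 88
f 103 85 105
f 103 105 104
f 104 105 106
f 104 106 88
f 105 85 107
f 105 107 106
f 106 107 108
f 106 108 88
f 107 85 109
f 107 109 108
f 108 109 110
f 108 110 88
f 109 85 111
f 109 111 110
f 110 111 112
f 110 112 88
f 111 85 86
f 111 86 112
f 112 86 87
f 112 87 88

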